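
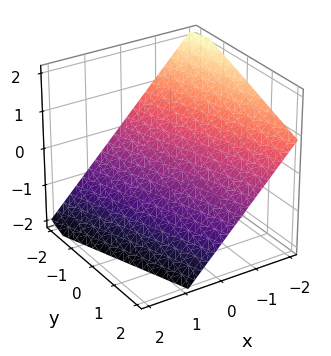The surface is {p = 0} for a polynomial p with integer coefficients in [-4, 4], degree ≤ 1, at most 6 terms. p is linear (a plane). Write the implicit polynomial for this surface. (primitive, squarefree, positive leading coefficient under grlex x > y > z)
3*x + y + 3*z + 2

First, deg p = 1. Every cross-section is a straight line — this is a plane.
Then, reading off the gridlines: one y-axis crossing is at y = -2.
Finally, these observations pin down the coefficients.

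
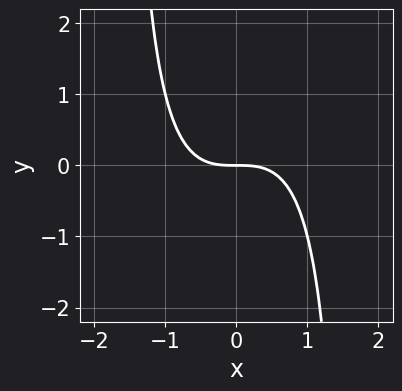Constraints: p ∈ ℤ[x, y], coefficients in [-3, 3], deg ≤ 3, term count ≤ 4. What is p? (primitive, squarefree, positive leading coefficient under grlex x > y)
2*x^3 - x^2*y + 3*y

Degree: a generic line meets the curve in up to 3 points, so deg p = 3.
Reading off the gridlines: it crosses the x-axis at the gridline x = 0; it meets the y-axis at y = 0 (among the integer gridlines).
Putting this together gives p.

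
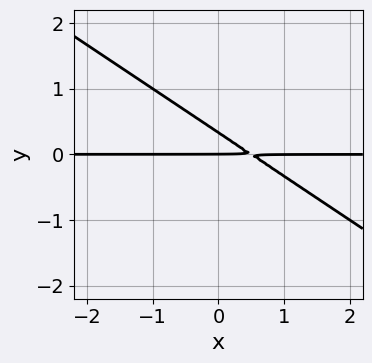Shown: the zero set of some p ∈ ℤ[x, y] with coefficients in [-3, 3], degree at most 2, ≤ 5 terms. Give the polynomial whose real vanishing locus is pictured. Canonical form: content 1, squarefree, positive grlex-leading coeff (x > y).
The degree is 2 — a generic line meets the curve in up to 2 points.
From the visible intercepts: every point of the x-axis in the box is on the curve; one y-axis crossing is at y = 0.
Matching integer coefficients to the picture gives p.

2*x*y + 3*y^2 - y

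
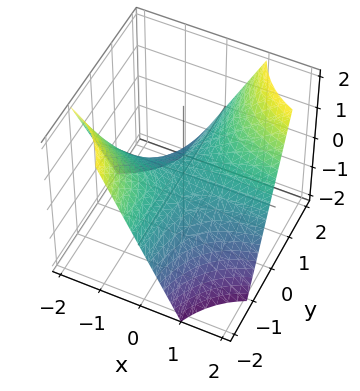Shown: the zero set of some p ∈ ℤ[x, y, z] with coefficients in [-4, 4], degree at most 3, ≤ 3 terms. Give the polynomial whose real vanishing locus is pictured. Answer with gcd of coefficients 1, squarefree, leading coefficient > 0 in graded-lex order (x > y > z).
1. Degree: a hyperbolic paraboloid; a quadric, so deg p = 2.
2. Checking where it meets the axes: it crosses the z-axis at the gridline z = 0; every point of the x-axis in the box is on the surface; the visible y-axis segment lies entirely on the surface.
3. Assembling these constraints gives the stated polynomial.

x*y - z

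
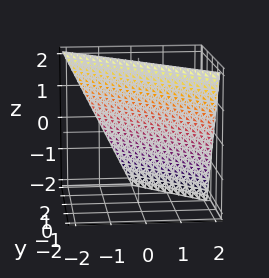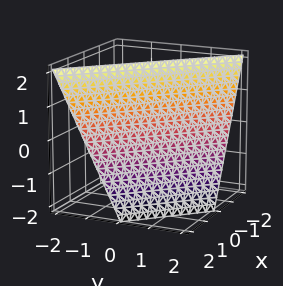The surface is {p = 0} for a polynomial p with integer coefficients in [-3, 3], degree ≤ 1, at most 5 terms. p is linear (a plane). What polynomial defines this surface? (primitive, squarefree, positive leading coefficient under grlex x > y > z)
First, degree: every cross-section is a straight line — this is a plane, so deg p = 1.
Next, observable constraints: it meets the x-axis at x = 1 (among the integer gridlines); one z-axis crossing is at z = 2; it crosses the y-axis at the gridline y = 1.
Finally, putting this together gives p.

2*x + 2*y + z - 2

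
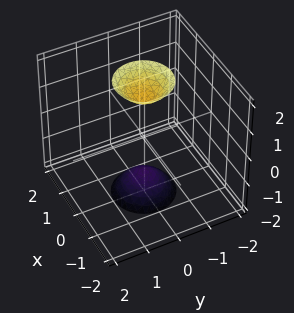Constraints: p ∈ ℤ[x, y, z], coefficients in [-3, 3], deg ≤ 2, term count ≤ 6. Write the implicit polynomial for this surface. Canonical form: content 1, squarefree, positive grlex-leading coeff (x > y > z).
3*x^2 + 3*y^2 - z^2 + 2

(a) I count 2 distinct pieces. They look like related sheets of one shape, so recover p as a whole.
(b) deg p = 2. The shape is more complex than any degree-1 surface.
(c) By symmetry, the surface is invariant under rotation about z: p = q(x² + y², z).
(d) Against the integer gridlines: no x-intercept at any integer in the box; a circular section at z = 2 has radius between 0 and 1; it misses every integer gridline on the y-axis.
(e) Together with the visible shape, these determine p as stated.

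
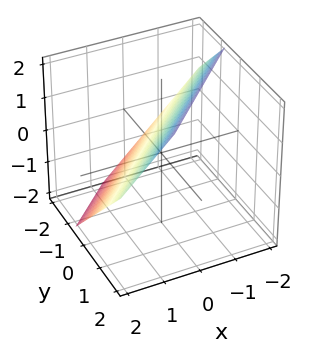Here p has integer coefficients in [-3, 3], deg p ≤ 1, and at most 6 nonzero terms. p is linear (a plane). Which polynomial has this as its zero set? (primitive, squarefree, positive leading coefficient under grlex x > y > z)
3*x - 3*y + 3*z - 2

First, deg p = 1. The surface is flat (a plane).
Finally, solving for integer coefficients yields p as stated.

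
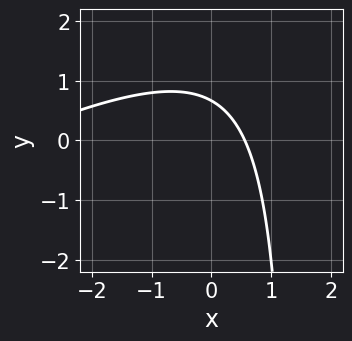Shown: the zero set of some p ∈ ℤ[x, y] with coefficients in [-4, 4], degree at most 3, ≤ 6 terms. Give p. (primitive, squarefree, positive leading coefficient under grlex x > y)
x^2 - 2*x*y + 3*x + 3*y - 2

First, the degree is 2 — no degree-1 curve has this shape.
Finally, solving for integer coefficients yields p as stated.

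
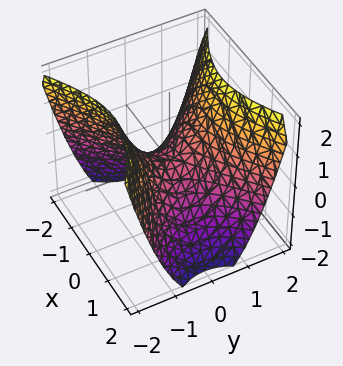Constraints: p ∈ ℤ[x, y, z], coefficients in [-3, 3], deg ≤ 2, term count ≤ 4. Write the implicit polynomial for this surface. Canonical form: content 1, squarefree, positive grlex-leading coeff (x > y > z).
The degree is 2 — a hyperbolic paraboloid; a quadric.
Symmetries: it's symmetric under x → −x, forcing even powers of x; it's symmetric under y → −y, forcing even powers of y.
Against the integer gridlines: one y-axis crossing is at y = 0; one x-axis crossing is at x = 0; it crosses the z-axis at the gridline z = 0.
The integer polynomial consistent with all of this is the stated p.

2*x^2 - 3*y^2 + 3*z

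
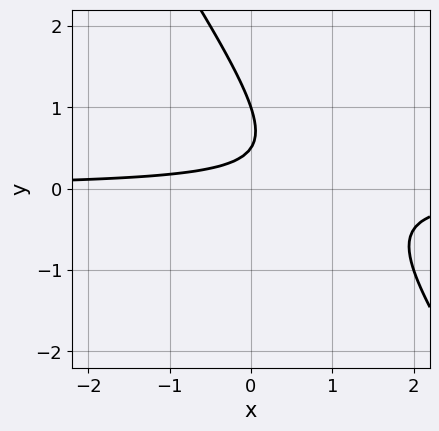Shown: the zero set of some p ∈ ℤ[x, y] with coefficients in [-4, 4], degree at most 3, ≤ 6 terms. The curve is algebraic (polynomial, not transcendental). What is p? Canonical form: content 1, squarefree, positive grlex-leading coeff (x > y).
3*x*y + 2*y^2 - 3*y + 1

First, the degree is 2 — a generic line meets the curve in up to 2 points.
Next, observable constraints: it misses every integer gridline on the x-axis; it crosses the y-axis at the gridline y = 1.
Finally, solving for integer coefficients yields p as stated.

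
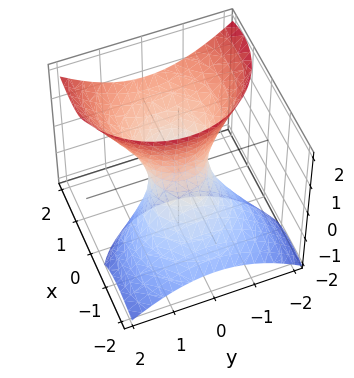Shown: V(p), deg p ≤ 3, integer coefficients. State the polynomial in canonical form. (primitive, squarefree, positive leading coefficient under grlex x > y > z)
First, degree: a generic line meets the surface in up to 2 points, so deg p = 2.
Then, observable constraints: no z-intercept at any integer in the box.
Finally, the integer polynomial consistent with all of this is the stated p.

2*x^2 - 3*x*z + 2*y^2 - z^2 - 1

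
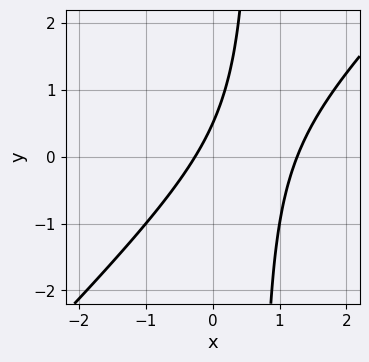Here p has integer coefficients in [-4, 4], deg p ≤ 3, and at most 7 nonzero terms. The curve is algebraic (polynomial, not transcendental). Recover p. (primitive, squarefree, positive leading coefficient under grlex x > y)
3*x^2 - 3*x*y - 3*x + 2*y - 1

The degree is 2 — a generic line meets the curve in up to 2 points.
Matching integer coefficients to the picture gives p.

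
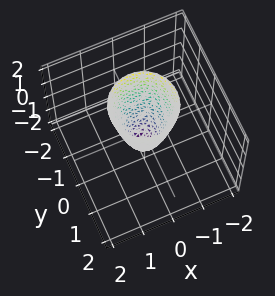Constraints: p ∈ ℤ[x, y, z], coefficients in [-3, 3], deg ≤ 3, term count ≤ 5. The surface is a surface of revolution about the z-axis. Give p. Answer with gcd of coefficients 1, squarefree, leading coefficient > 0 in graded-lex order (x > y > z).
First, deg p = 2. The shape is more complex than any degree-1 surface.
Then, symmetries: every cross-section ⟂ z is a circle, so x, y appear only via x² + y².
Then, observable constraints: a circular section at z = 1 has radius between 0 and 1; it crosses the z-axis at the gridline z = -1.
Finally, solving for integer coefficients yields p as stated.

3*x^2 + 3*y^2 - z - 1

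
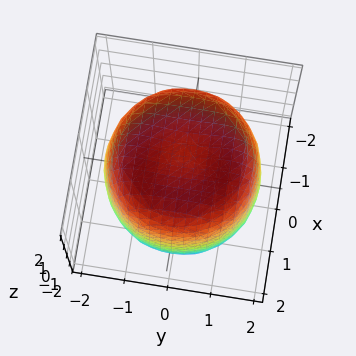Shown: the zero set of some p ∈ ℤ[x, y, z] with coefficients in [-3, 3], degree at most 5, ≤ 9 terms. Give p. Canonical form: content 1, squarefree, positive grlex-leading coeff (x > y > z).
(a) deg p = 4.
(b) By symmetry, every cross-section ⟂ z is a circle, so x, y appear only via x² + y².
(c) Against the integer gridlines: a circular section at z = 0 has radius between 1 and 2.
(d) Solving for integer coefficients yields p as stated.

x^4 + 2*x^2*y^2 + y^4 - 2*x^2 - 2*y^2 + z^2 - 3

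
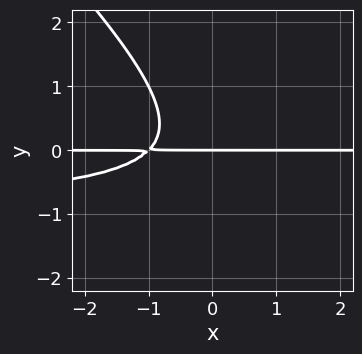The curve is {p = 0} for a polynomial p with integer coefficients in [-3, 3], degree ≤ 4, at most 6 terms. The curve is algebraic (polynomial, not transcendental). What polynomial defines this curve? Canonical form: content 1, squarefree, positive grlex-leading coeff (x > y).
x*y^2 + y^3 + x*y + y

Degree: the shape is more complex than any degree-2 curve, so deg p = 3.
Checking where it meets the axes: every point of the x-axis in the box is on the curve; it crosses the y-axis at the gridline y = 0.
Assembling these constraints gives the stated polynomial.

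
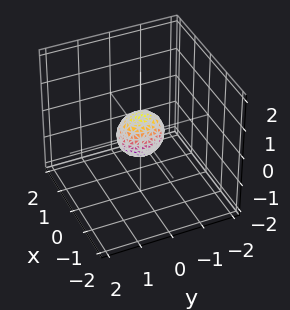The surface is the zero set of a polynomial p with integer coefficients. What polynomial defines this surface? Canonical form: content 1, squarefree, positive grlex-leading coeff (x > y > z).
3*x^2 + 2*y^2 + 2*z^2 - 1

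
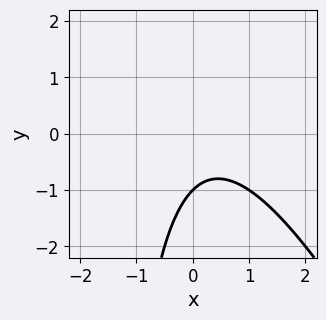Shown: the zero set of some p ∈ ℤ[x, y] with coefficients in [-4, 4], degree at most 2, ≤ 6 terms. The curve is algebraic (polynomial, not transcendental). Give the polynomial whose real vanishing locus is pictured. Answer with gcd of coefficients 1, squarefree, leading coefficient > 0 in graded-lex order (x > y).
2*x^2 + x*y - x + 2*y + 2

(a) The degree is 2 — no degree-1 curve has this shape.
(b) Checking where it meets the axes: no x-intercept at any integer in the box; it crosses the y-axis at the gridline y = -1.
(c) Solving for integer coefficients yields p as stated.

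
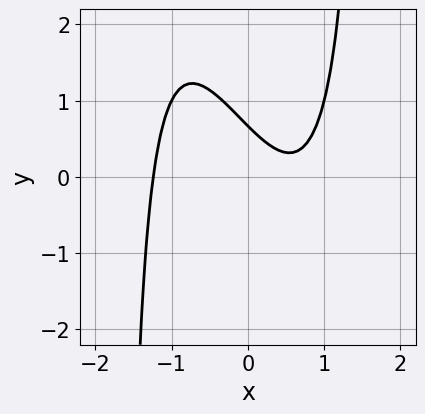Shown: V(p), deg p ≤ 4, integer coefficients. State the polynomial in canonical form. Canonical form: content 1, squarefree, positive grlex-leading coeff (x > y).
deg p = 3. The shape is more complex than any degree-2 curve.
Matching integer coefficients to the picture gives p.

3*x^3 + x^2*y - 3*x - 3*y + 2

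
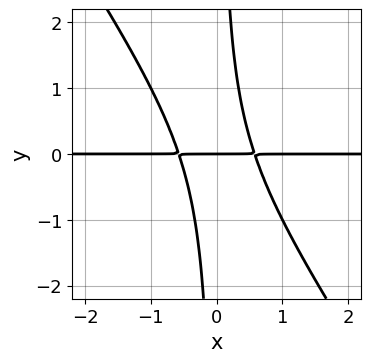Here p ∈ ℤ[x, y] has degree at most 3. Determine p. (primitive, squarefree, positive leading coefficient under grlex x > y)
3*x^2*y + 2*x*y^2 - y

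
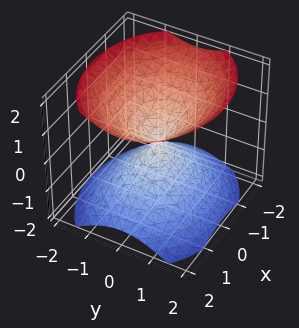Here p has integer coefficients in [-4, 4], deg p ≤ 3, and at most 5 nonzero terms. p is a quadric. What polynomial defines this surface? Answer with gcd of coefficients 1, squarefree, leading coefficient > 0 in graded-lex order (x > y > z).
First, I count 2 distinct pieces. Treating them together as one polynomial.
Then, the degree is 2 — a double cone through the origin; a quadric.
Then, symmetries: mirror symmetry x ↦ −x ⇒ only even powers of x; mirror symmetry z ↦ −z ⇒ only even powers of z; the y ↦ −y reflection is a symmetry, so y appears only in even powers.
Then, reading off the gridlines: one x-axis crossing is at x = 0; one y-axis crossing is at y = 0; it meets the z-axis at z = 0 (among the integer gridlines).
Finally, together with the visible shape, these determine p as stated.

2*x^2 + 3*y^2 - 3*z^2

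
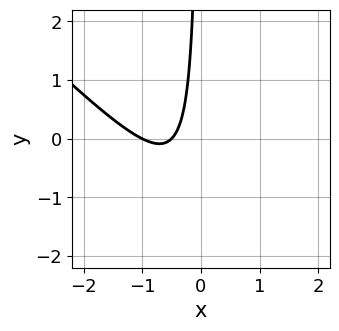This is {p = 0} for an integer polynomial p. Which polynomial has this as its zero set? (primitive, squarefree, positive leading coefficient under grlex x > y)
(a) deg p = 2. No degree-1 curve has this shape.
(b) Observable constraints: the curve avoids every integer y-axis point in the box; one x-axis crossing is at x = -1.
(c) Assembling these constraints gives the stated polynomial.

2*x^2 + 2*x*y + 3*x + 1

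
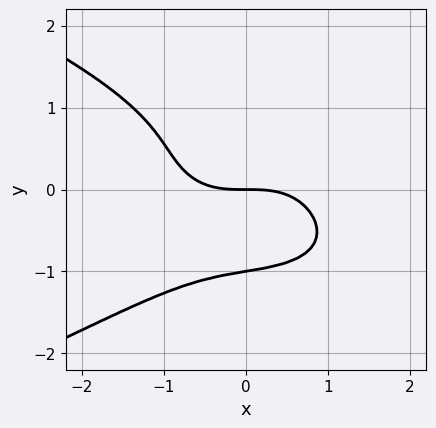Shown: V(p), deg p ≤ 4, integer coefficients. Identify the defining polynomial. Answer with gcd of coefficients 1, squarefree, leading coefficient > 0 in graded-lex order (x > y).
2*y^4 + x^3 + x*y^2 + 2*y

(a) Degree: no degree-3 curve has this shape, so deg p = 4.
(b) From the visible intercepts: it crosses the x-axis at the gridline x = 0; among the integer gridlines, it crosses the y-axis at y ∈ {-1, 0}.
(c) Matching integer coefficients to the picture gives p.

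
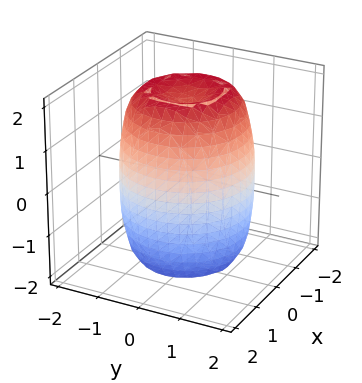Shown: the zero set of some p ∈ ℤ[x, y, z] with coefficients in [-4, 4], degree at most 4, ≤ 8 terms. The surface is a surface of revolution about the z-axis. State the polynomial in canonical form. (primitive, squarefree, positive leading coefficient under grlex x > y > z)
2*x^4 + 4*x^2*y^2 + 2*y^4 - 3*x^2 - 3*y^2 + z^2 - 3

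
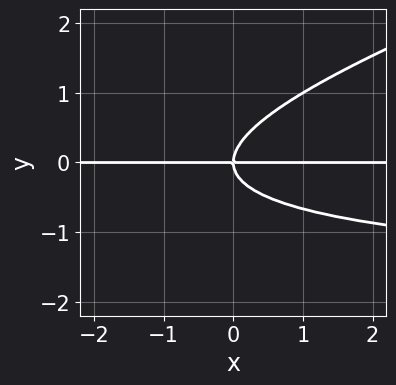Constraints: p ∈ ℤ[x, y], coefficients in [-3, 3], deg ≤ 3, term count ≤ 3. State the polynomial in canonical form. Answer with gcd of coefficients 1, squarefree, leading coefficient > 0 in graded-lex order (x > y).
x*y^2 - 3*y^3 + 2*x*y

The degree is 3 — the shape is more complex than any degree-2 curve.
From the axis intercepts and sections: every point of the x-axis in the box is on the curve; one y-axis crossing is at y = 0.
Putting this together gives p.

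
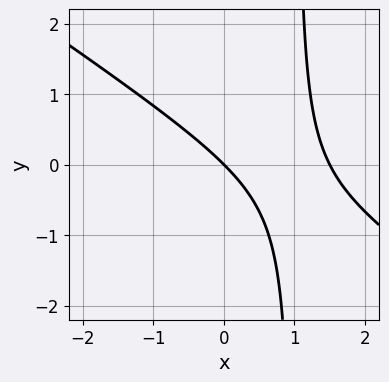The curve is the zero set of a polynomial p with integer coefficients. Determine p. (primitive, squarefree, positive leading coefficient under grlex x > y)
(a) Degree: a generic line meets the curve in up to 2 points, so deg p = 2.
(b) From the visible intercepts: it crosses the x-axis at the gridline x = 0; one y-axis crossing is at y = 0.
(c) Putting this together gives p.

2*x^2 + 3*x*y - 3*x - 3*y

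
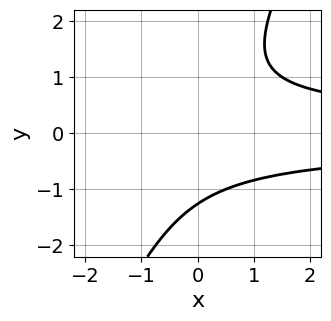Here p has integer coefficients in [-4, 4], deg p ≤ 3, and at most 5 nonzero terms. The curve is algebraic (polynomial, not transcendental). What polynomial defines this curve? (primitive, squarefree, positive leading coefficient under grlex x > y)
1. The degree is 3 — no degree-2 curve has this shape.
2. Reading off the gridlines: it misses every integer gridline on the x-axis.
3. Matching integer coefficients to the picture gives p.

2*x*y^2 - y^3 - 2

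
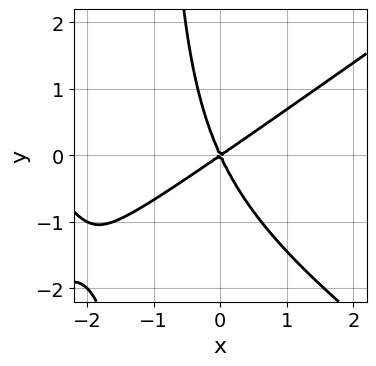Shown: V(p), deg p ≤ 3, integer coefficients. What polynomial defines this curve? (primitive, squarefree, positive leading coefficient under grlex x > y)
x^3 - 2*x*y^2 + 3*x^2 - 3*x*y - 2*y^2

1. The degree is 3 — a generic line meets the curve in up to 3 points.
2. From the visible intercepts: it meets the x-axis at x = 0 (among the integer gridlines); it meets the y-axis at y = 0 (among the integer gridlines).
3. Together with the visible shape, these determine p as stated.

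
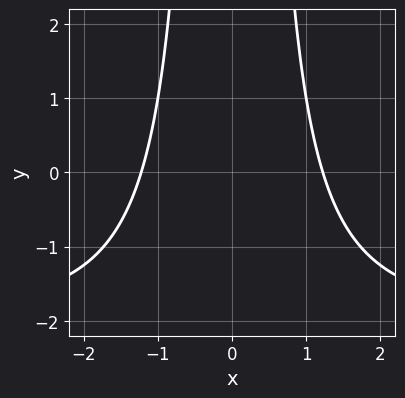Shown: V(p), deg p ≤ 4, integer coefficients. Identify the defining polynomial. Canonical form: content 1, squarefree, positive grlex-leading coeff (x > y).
x^2*y + 2*x^2 - 3

1. deg p = 3.
2. Symmetries: the x ↦ −x reflection is a symmetry, so x appears only in even powers.
3. Observable constraints: the curve avoids every integer y-axis point in the box.
4. Assembling these constraints gives the stated polynomial.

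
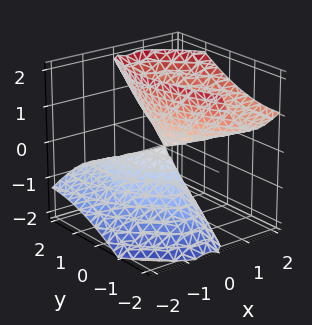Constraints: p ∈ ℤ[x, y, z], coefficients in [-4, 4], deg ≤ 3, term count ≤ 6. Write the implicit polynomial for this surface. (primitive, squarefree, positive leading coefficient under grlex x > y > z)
The picture has 2 separate pieces.
deg p = 2.
Reading off the gridlines: it crosses the z-axis at the gridline z = 0; it crosses the x-axis at the gridline x = 0; it meets the y-axis at y = 0 (among the integer gridlines).
Fitting integer coefficients to these (and the overall shape) gives p.

3*x^2 + 2*x*y - 3*x*z + y^2 - z^2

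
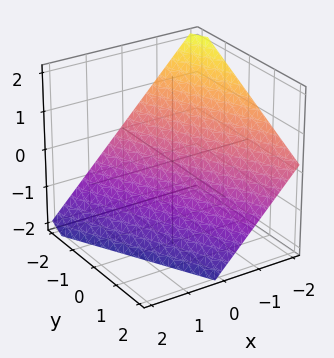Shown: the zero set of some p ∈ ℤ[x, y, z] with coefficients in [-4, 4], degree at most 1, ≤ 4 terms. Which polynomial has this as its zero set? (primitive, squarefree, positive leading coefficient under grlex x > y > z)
2*x + y + 2*z + 2

(a) Degree: the surface is flat (a plane), so deg p = 1.
(b) Checking where it meets the axes: it crosses the x-axis at the gridline x = -1; it crosses the z-axis at the gridline z = -1.
(c) The integer polynomial consistent with all of this is the stated p. Check: (0, -2, 0) on the y-axis lies on the surface, and p(0, -2, 0) = 0. ✓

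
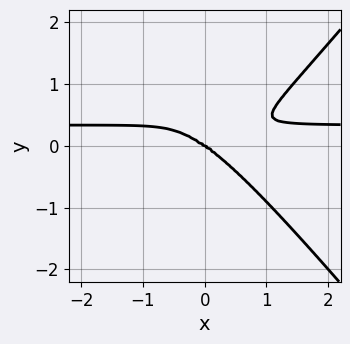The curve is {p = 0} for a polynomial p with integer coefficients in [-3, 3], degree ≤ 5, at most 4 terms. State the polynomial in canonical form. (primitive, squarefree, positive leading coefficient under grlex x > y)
3*x^3*y - 2*x*y^3 - x^3 - 3*y^3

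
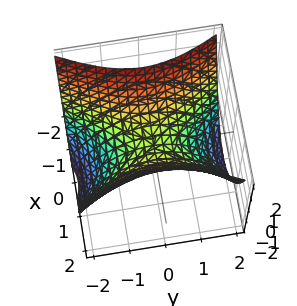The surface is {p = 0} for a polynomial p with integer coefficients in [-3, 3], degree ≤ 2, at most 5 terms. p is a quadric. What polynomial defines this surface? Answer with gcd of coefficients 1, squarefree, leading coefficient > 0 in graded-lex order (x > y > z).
1. Degree: a saddle surface; a quadric, so deg p = 2.
2. Symmetries: mirror symmetry x ↦ −x ⇒ only even powers of x; it's symmetric under y → −y, forcing even powers of y.
3. Reading off the gridlines: one z-axis crossing is at z = 0; it meets the y-axis at y = 0 (among the integer gridlines); it crosses the x-axis at the gridline x = 0.
4. Assembling these constraints gives the stated polynomial.

2*x^2 - y^2 - 2*z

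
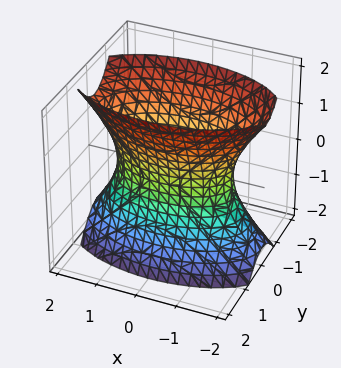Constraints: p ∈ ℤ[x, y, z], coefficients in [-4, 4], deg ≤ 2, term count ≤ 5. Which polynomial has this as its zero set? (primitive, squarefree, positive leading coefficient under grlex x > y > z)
1. deg p = 2. An hourglass — one-sheet hyperboloid; a quadric.
2. Symmetries: the y ↦ −y reflection is a symmetry, so y appears only in even powers; it's symmetric under x → −x, forcing even powers of x; it's symmetric under z → −z, forcing even powers of z.
3. Checking where it meets the axes: the surface avoids every integer z-axis point in the box.
4. Assembling these constraints gives the stated polynomial.

x^2 + 3*y^2 - z^2 - 2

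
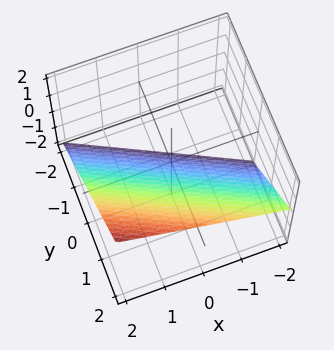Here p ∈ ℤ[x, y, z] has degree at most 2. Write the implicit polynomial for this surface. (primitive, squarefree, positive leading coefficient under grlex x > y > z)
1. deg p = 1. Every cross-section is a straight line — this is a plane.
2. Against the integer gridlines: it meets the z-axis at z = -1 (among the integer gridlines); one x-axis crossing is at x = 2; it meets the y-axis at y = 1 (among the integer gridlines).
3. Solving for integer coefficients yields p as stated.

x + 2*y - 2*z - 2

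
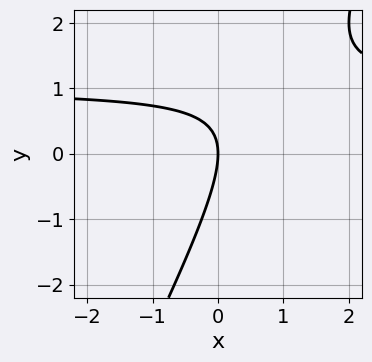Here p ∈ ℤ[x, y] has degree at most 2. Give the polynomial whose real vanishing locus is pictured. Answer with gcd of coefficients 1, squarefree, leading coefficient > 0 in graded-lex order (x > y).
2*x*y - y^2 - 2*x

(a) Degree: the shape is more complex than any degree-1 curve, so deg p = 2.
(b) Checking where it meets the axes: it crosses the y-axis at the gridline y = 0; it meets the x-axis at x = 0 (among the integer gridlines).
(c) Together with the visible shape, these determine p as stated.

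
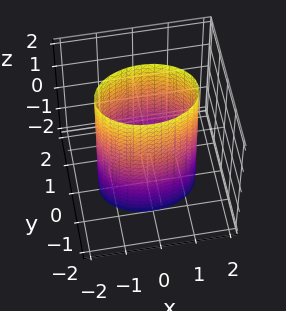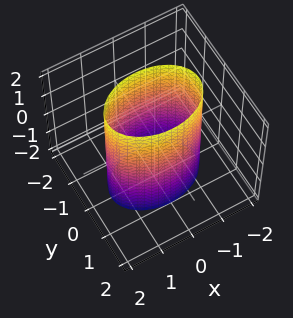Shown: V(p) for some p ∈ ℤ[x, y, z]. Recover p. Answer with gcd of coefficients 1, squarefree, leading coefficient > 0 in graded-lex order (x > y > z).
x^2 + 2*y^2 - 2

First, deg p = 2. A cylinder; a quadric.
Then, symmetries: the x ↦ −x reflection is a symmetry, so x appears only in even powers; the y ↦ −y reflection is a symmetry, so y appears only in even powers; the z ↦ −z reflection is a symmetry, so z appears only in even powers.
Next, checking where it meets the axes: no z-intercept at any integer in the box; among the integer gridlines, it crosses the y-axis at y ∈ {-1, 1}.
Finally, these observations pin down the coefficients.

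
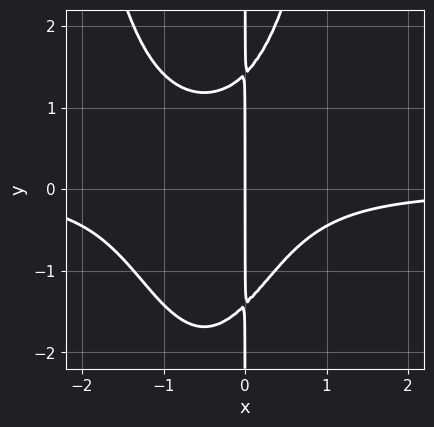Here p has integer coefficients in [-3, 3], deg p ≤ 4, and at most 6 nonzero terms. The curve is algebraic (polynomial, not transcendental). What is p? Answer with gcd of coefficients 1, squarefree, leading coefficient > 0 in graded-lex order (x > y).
2*x^3*y + 2*x^2*y - x*y^2 + 2*x

(a) deg p = 4. No degree-3 curve has this shape.
(b) Observable constraints: one x-axis crossing is at x = 0; the visible y-axis segment lies entirely on the curve.
(c) Solving for integer coefficients yields p as stated.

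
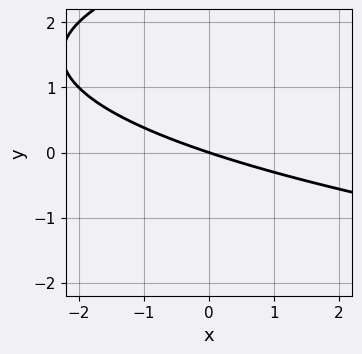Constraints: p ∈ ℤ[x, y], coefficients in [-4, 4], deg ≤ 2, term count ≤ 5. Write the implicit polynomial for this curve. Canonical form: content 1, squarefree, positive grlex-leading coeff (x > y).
The degree is 2 — the shape is more complex than any degree-1 curve.
Observable constraints: it crosses the x-axis at the gridline x = 0; one y-axis crossing is at y = 0.
The integer polynomial consistent with all of this is the stated p.

y^2 - x - 3*y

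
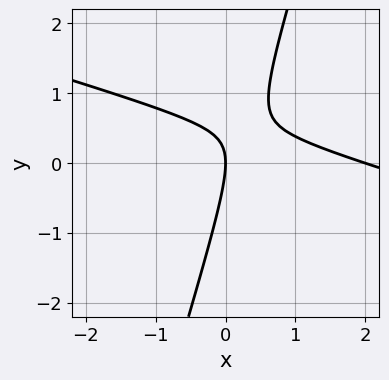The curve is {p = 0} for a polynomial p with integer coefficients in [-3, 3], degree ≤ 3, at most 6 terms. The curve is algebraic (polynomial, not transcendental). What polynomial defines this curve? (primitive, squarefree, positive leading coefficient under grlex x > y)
(a) deg p = 2. No degree-1 curve has this shape.
(b) From the visible intercepts: one y-axis crossing is at y = 0; the x-axis gridline crossings are at x ∈ {0, 2}.
(c) The integer polynomial consistent with all of this is the stated p.

x^2 + 3*x*y - y^2 - 2*x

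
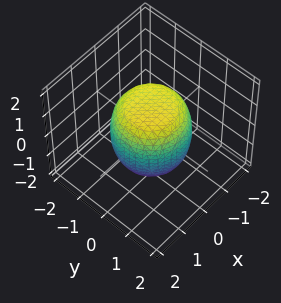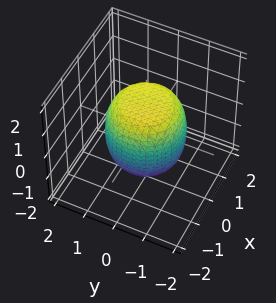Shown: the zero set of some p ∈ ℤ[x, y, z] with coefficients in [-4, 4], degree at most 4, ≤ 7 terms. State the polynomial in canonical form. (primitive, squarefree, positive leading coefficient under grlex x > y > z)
The degree is 4 — the shape is more complex than any degree-3 surface.
Symmetry: the z-axis is an axis of rotation, so x and y enter only as x² + y².
From the visible intercepts: a circular section at z = 1 has radius exactly 1.
Solving for integer coefficients yields p as stated.

2*x^4 + 4*x^2*y^2 + 2*y^4 - x^2 - y^2 + 2*z^2 - 3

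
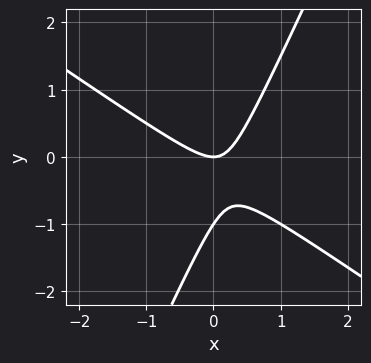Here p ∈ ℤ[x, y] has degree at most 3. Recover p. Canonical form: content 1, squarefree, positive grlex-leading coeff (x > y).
3*x^2 + 3*x*y - 2*y^2 - 2*y

First, degree: a generic line meets the curve in up to 2 points, so deg p = 2.
Then, from the axis intercepts and sections: among the integer gridlines, it crosses the y-axis at y ∈ {-1, 0}; it meets the x-axis at x = 0 (among the integer gridlines).
Finally, solving for integer coefficients yields p as stated.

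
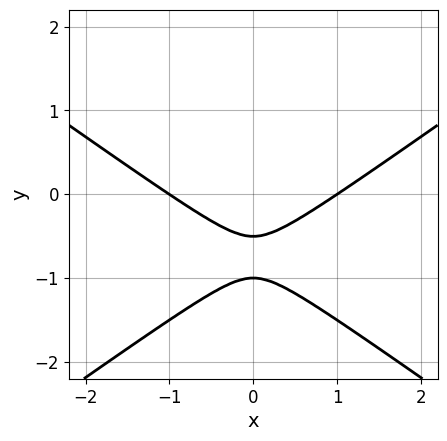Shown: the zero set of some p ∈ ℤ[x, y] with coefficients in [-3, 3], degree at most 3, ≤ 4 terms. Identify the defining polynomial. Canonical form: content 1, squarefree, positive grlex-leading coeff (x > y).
Degree: no degree-1 curve has this shape, so deg p = 2.
Symmetries: mirror symmetry x ↦ −x ⇒ only even powers of x.
Observable constraints: the x-axis gridline crossings are at x ∈ {-1, 1}; it crosses the y-axis at the gridline y = -1.
Putting this together gives p.

x^2 - 2*y^2 - 3*y - 1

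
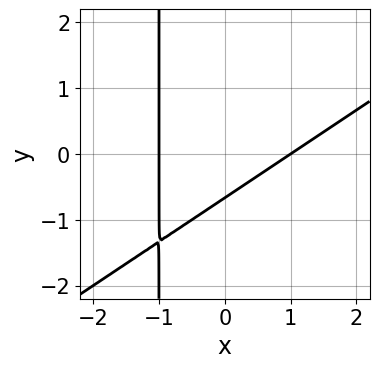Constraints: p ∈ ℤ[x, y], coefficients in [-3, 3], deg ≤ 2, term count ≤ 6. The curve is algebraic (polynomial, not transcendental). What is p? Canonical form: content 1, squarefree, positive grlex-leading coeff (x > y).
2*x^2 - 3*x*y - 3*y - 2

1. The degree is 2 — a generic line meets the curve in up to 2 points.
2. Observable constraints: among the integer gridlines, it crosses the x-axis at x ∈ {-1, 1}.
3. Putting this together gives p.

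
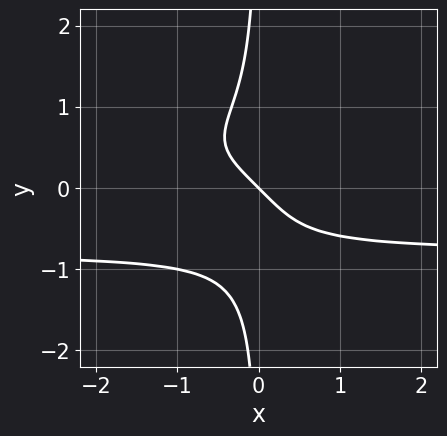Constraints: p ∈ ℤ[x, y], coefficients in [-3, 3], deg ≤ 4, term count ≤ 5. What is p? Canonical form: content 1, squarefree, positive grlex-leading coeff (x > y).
2*x*y^3 + x + y

deg p = 4. No degree-3 curve has this shape.
Against the integer gridlines: it meets the y-axis at y = 0 (among the integer gridlines); it meets the x-axis at x = 0 (among the integer gridlines).
These observations pin down the coefficients.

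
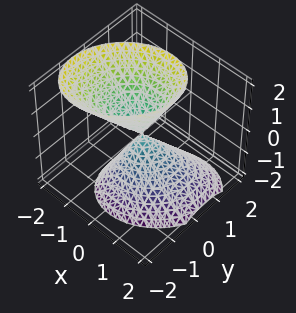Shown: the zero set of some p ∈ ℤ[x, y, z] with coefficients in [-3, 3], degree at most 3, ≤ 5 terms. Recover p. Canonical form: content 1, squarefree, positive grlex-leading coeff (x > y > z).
(a) I count 2 distinct pieces. They look like related sheets of one shape, so recover p as a whole.
(b) deg p = 2. A generic line meets the surface in up to 2 points.
(c) Observable constraints: it crosses the y-axis at the gridline y = 0; it meets the z-axis at z = 0 (among the integer gridlines).
(d) Putting this together gives p.

2*x^2 - x*y + x*z + 2*y^2 - z^2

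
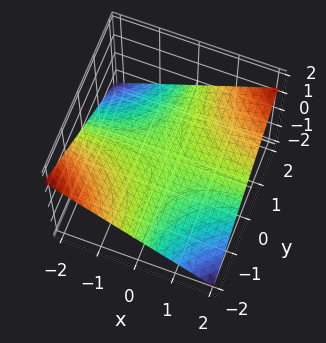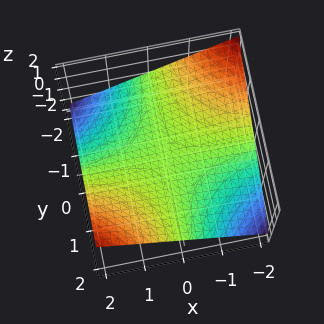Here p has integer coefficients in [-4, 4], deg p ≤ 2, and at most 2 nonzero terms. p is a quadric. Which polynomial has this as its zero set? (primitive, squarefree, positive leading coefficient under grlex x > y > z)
Degree: a hyperbolic paraboloid; a quadric, so deg p = 2.
Checking where it meets the axes: every point of the x-axis in the box is on the surface; one z-axis crossing is at z = 0; every point of the y-axis in the box is on the surface.
Matching integer coefficients to the picture gives p.

x*y - 3*z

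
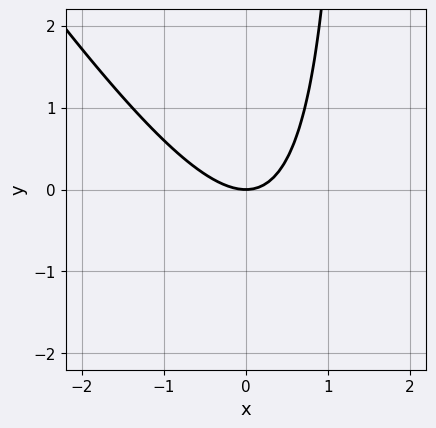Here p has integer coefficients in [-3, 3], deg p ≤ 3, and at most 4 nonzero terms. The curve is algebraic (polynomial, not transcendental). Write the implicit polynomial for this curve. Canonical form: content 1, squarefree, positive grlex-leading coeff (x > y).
3*x^2 + 2*x*y - 3*y

1. Degree: no degree-1 curve has this shape, so deg p = 2.
2. Observable constraints: it meets the y-axis at y = 0 (among the integer gridlines); it crosses the x-axis at the gridline x = 0.
3. These observations pin down the coefficients.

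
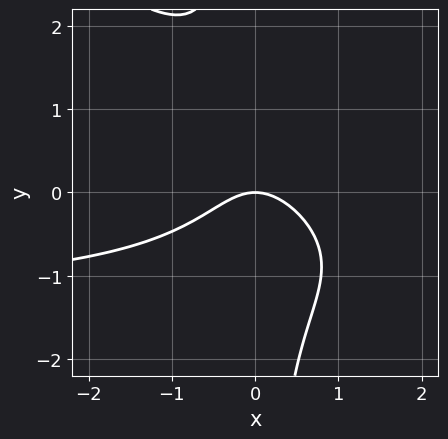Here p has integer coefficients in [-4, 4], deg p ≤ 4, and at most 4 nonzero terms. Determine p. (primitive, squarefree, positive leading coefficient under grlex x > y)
2*x^2*y + 3*x*y^2 + 3*x^2 + 3*y

Degree: no degree-2 curve has this shape, so deg p = 3.
Reading off the gridlines: it crosses the x-axis at the gridline x = 0; it crosses the y-axis at the gridline y = 0.
Together with the visible shape, these determine p as stated.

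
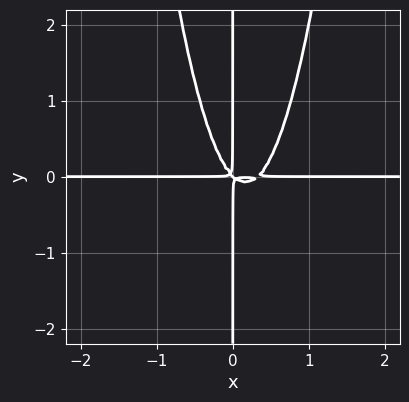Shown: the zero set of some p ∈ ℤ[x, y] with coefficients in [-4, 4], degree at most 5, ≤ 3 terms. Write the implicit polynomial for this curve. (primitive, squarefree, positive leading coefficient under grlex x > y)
First, degree: no degree-3 curve has this shape, so deg p = 4.
Then, checking where it meets the axes: the visible y-axis segment lies entirely on the curve; every point of the x-axis in the box is on the curve.
Finally, putting this together gives p.

3*x^3*y - x^2*y - x*y^2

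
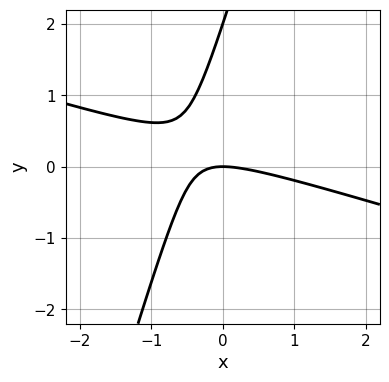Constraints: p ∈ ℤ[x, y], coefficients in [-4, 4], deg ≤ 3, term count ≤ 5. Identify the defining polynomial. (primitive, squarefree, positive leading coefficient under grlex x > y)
x^2 + 3*x*y - y^2 + 2*y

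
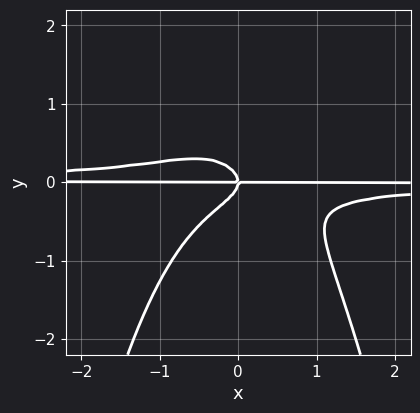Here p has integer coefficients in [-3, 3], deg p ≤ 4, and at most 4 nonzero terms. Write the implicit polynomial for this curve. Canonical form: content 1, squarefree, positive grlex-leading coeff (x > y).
3*x^2*y^2 + 3*y^3 + x*y

(a) Degree: the shape is more complex than any degree-3 curve, so deg p = 4.
(b) Reading off the gridlines: every point of the x-axis in the box is on the curve; one y-axis crossing is at y = 0.
(c) Putting this together gives p.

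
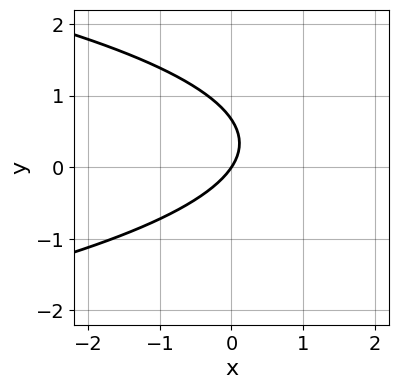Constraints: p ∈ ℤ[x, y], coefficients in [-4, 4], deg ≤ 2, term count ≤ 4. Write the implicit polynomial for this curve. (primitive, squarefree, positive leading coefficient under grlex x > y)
3*y^2 + 3*x - 2*y

(a) Degree: a generic line meets the curve in up to 2 points, so deg p = 2.
(b) From the visible intercepts: one x-axis crossing is at x = 0; one y-axis crossing is at y = 0.
(c) Matching integer coefficients to the picture gives p.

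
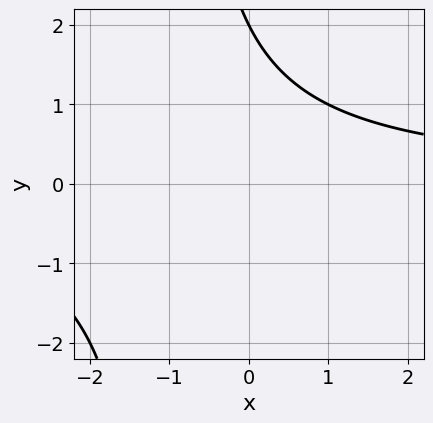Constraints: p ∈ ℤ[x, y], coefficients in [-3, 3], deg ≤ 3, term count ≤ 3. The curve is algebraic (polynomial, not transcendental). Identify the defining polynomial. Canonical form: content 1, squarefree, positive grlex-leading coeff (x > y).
(a) deg p = 2. No degree-1 curve has this shape.
(b) Against the integer gridlines: it misses every integer gridline on the x-axis; it crosses the y-axis at the gridline y = 2.
(c) Putting this together gives p.

x*y + y - 2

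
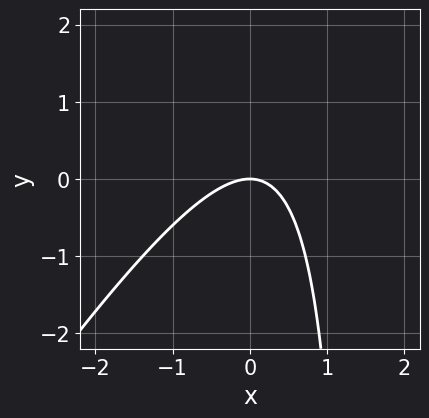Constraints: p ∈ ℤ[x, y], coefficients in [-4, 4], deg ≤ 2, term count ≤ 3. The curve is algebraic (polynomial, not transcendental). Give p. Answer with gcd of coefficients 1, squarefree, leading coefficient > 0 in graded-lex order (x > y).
(a) deg p = 2. A generic line meets the curve in up to 2 points.
(b) From the visible intercepts: one x-axis crossing is at x = 0; it meets the y-axis at y = 0 (among the integer gridlines).
(c) These observations pin down the coefficients.

3*x^2 - 2*x*y + 3*y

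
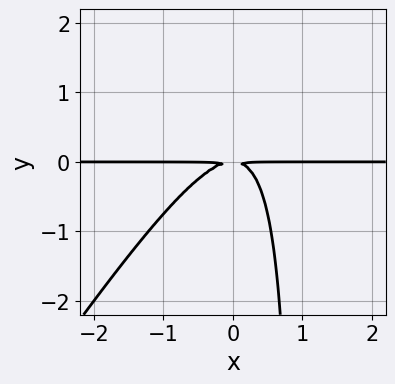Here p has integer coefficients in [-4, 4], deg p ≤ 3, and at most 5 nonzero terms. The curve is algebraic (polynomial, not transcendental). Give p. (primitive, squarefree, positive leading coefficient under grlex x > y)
3*x^2*y - 2*x*y^2 + 2*y^2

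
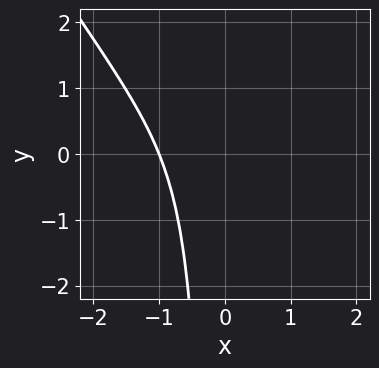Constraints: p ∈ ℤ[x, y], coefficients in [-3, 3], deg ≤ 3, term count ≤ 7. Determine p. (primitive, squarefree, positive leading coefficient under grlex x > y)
3*x^3 + 2*x^2*y + 3*x^2 + 2*x + 2

First, the degree is 3 — the shape is more complex than any degree-2 curve.
Then, from the visible intercepts: it crosses the x-axis at the gridline x = -1; no y-intercept at any integer in the box.
Finally, the integer polynomial consistent with all of this is the stated p.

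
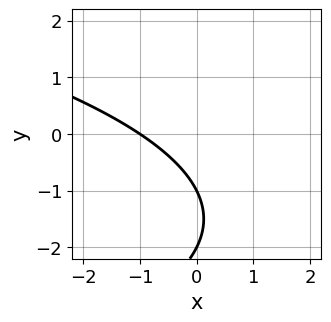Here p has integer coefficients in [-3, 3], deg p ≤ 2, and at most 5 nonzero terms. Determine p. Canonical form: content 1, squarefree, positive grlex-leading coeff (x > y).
y^2 + 2*x + 3*y + 2

1. The degree is 2 — no degree-1 curve has this shape.
2. Reading off the gridlines: one x-axis crossing is at x = -1; among the integer gridlines, it crosses the y-axis at y ∈ {-2, -1}.
3. Putting this together gives p.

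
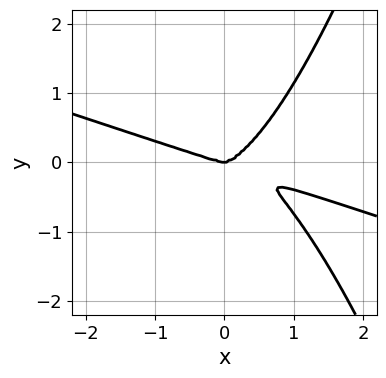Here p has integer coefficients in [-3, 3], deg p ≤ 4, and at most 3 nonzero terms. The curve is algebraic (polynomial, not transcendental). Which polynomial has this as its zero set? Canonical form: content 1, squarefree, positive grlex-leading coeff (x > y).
x^4 + 3*x^3*y - 3*y^3

(a) deg p = 4. The shape is more complex than any degree-3 curve.
(b) From the visible intercepts: it crosses the x-axis at the gridline x = 0; it crosses the y-axis at the gridline y = 0.
(c) The integer polynomial consistent with all of this is the stated p.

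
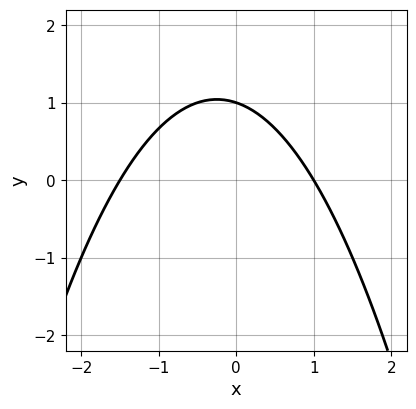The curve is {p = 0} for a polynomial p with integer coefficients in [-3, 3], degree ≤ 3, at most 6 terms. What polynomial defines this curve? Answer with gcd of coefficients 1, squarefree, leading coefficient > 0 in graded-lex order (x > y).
2*x^2 + x + 3*y - 3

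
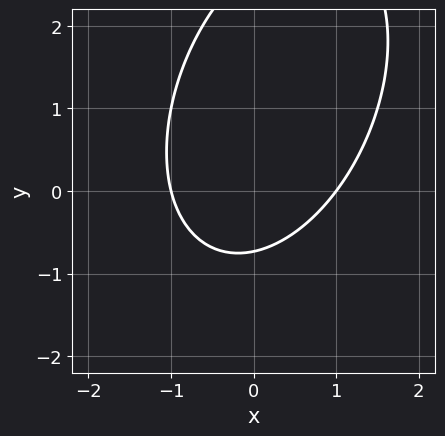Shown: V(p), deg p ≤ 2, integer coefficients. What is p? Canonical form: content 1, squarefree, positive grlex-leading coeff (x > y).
First, the degree is 2 — the shape is more complex than any degree-1 curve.
Then, reading off the gridlines: among the integer gridlines, it crosses the x-axis at x ∈ {-1, 1}.
Finally, the integer polynomial consistent with all of this is the stated p.

2*x^2 - x*y + y^2 - 2*y - 2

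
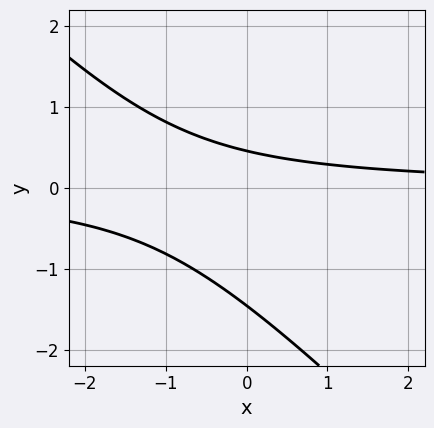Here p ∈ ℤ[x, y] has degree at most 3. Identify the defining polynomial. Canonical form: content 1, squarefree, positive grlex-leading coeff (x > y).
3*x*y + 3*y^2 + 3*y - 2

1. deg p = 2. The shape is more complex than any degree-1 curve.
2. Reading off the gridlines: it misses every integer gridline on the x-axis.
3. The integer polynomial consistent with all of this is the stated p.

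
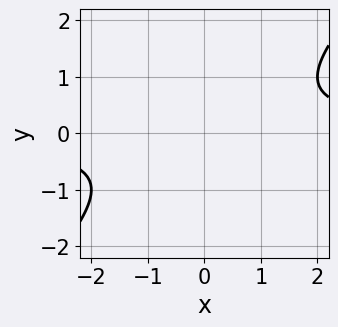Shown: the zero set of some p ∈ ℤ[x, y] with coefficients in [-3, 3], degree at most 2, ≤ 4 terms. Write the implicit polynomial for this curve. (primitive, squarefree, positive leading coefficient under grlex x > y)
The degree is 2 — the shape is more complex than any degree-1 curve.
Observable constraints: it misses every integer gridline on the x-axis; the curve avoids every integer y-axis point in the box.
Together with the visible shape, these determine p as stated.

x*y - y^2 - 1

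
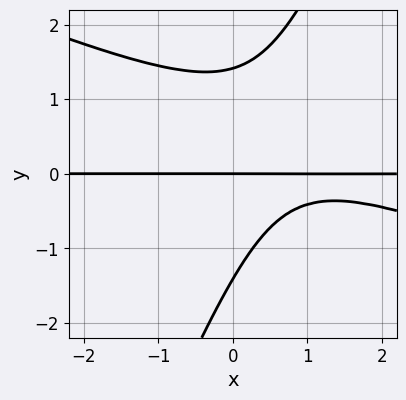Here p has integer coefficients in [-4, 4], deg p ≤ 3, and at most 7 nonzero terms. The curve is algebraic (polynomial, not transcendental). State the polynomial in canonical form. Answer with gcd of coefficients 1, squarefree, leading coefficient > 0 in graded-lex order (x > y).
deg p = 3. The shape is more complex than any degree-2 curve.
Observable constraints: one y-axis crossing is at y = 0; every point of the x-axis in the box is on the curve.
Fitting integer coefficients to these (and the overall shape) gives p.

x^2*y + 2*x*y^2 - y^3 - 2*x*y + 2*y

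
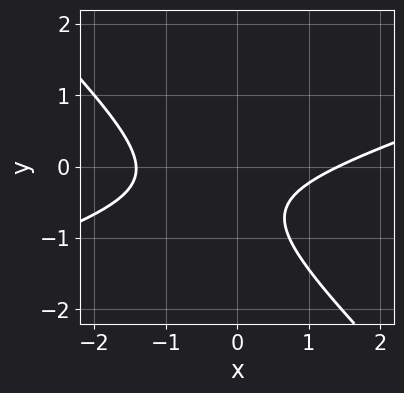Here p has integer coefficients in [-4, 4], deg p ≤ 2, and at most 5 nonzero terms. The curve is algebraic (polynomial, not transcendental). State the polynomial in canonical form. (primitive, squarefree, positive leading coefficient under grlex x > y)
1. deg p = 2.
2. From the axis intercepts and sections: it misses every integer gridline on the y-axis.
3. Together with the visible shape, these determine p as stated.

x^2 - 2*x*y - 3*y^2 - 3*y - 2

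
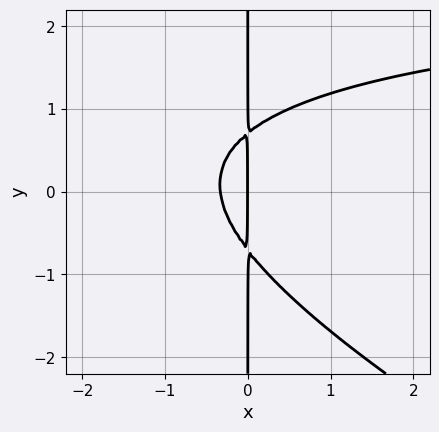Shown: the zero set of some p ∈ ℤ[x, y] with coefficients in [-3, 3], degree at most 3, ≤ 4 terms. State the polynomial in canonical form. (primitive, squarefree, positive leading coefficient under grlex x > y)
x^2*y + 2*x*y^2 - 3*x^2 - x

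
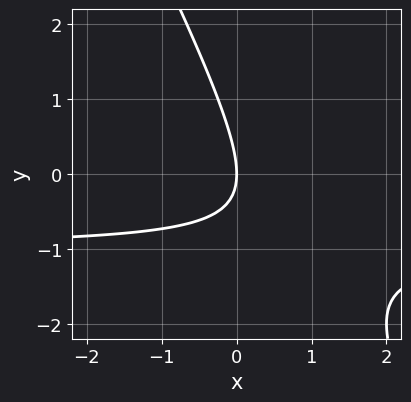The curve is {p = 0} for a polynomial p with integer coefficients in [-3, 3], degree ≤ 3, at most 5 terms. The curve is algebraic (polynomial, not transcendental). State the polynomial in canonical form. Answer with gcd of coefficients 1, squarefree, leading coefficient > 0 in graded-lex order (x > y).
The degree is 2 — no degree-1 curve has this shape.
Checking where it meets the axes: it crosses the y-axis at the gridline y = 0; one x-axis crossing is at x = 0.
Matching integer coefficients to the picture gives p.

2*x*y + y^2 + 2*x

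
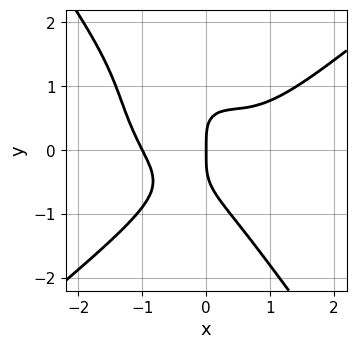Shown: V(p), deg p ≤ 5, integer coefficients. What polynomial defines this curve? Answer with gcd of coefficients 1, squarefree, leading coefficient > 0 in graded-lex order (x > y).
2*x^4 - 2*x*y^3 - 2*y^4 - 3*x^2*y + 2*x

1. The degree is 4 — a generic line meets the curve in up to 4 points.
2. Observable constraints: the x-axis gridline crossings are at x ∈ {-1, 0}; it meets the y-axis at y = 0 (among the integer gridlines).
3. These observations pin down the coefficients.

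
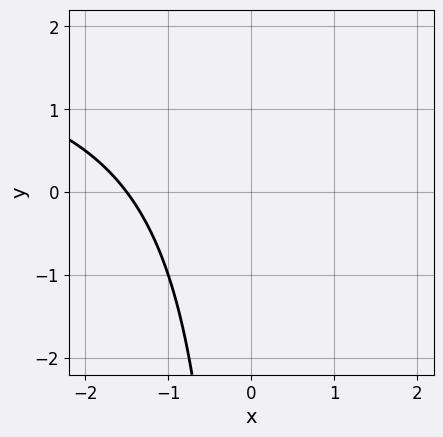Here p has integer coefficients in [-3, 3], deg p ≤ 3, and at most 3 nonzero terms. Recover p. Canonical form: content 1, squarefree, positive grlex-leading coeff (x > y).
First, deg p = 2. The shape is more complex than any degree-1 curve.
Then, checking where it meets the axes: it misses every integer gridline on the y-axis.
Finally, assembling these constraints gives the stated polynomial.

x*y - 2*x - 3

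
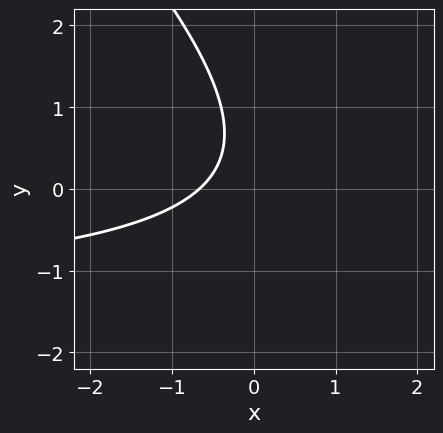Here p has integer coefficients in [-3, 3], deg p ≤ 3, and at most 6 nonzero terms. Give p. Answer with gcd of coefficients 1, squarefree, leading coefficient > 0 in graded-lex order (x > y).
2*x*y + 2*y^2 + 3*x - 2*y + 2

(a) The degree is 2 — no degree-1 curve has this shape.
(b) Checking where it meets the axes: no y-intercept at any integer in the box.
(c) Fitting integer coefficients to these (and the overall shape) gives p.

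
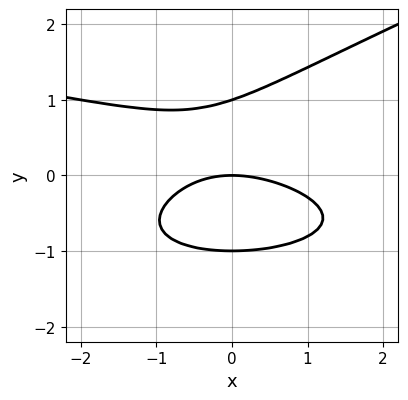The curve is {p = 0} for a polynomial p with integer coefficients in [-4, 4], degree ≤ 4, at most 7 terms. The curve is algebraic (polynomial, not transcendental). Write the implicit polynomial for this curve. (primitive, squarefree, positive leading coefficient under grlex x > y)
x*y^2 - 3*y^3 + x^2 + x*y + 3*y

First, deg p = 3. A generic line meets the curve in up to 3 points.
Next, observable constraints: it crosses the x-axis at the gridline x = 0; among the integer gridlines, it crosses the y-axis at y ∈ {-1, 0, 1}.
Finally, these observations pin down the coefficients.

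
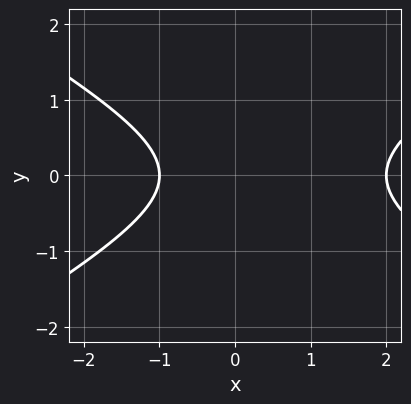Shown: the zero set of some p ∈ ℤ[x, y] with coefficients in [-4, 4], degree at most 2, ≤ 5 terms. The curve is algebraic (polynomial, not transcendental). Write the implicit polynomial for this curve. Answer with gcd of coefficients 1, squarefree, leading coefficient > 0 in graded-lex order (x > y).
x^2 - 3*y^2 - x - 2

First, degree: no degree-1 curve has this shape, so deg p = 2.
Next, symmetries: mirror symmetry y ↦ −y ⇒ only even powers of y.
Next, from the axis intercepts and sections: among the integer gridlines, it crosses the x-axis at x ∈ {-1, 2}; no y-intercept at any integer in the box.
Finally, matching integer coefficients to the picture gives p.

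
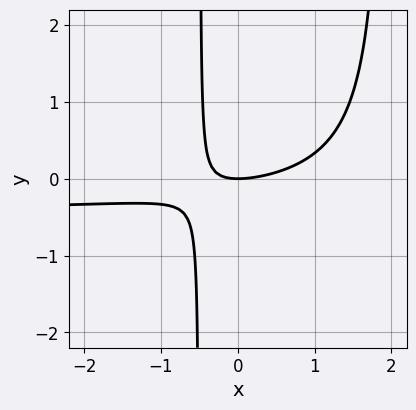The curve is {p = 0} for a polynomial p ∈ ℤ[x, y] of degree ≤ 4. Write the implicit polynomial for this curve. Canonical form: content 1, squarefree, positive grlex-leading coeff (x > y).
The degree is 3 — the shape is more complex than any degree-2 curve.
Checking where it meets the axes: it meets the y-axis at y = 0 (among the integer gridlines); one x-axis crossing is at x = 0.
Solving for integer coefficients yields p as stated.

2*x^2*y + x^2 - 3*x*y - 2*y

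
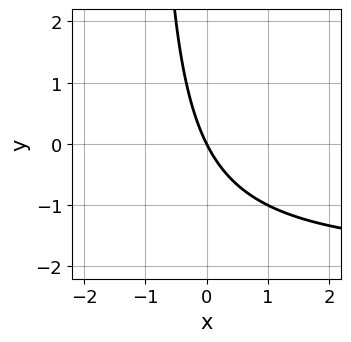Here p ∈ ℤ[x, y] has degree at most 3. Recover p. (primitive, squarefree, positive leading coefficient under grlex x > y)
Degree: a generic line meets the curve in up to 2 points, so deg p = 2.
Checking where it meets the axes: it meets the x-axis at x = 0 (among the integer gridlines); it crosses the y-axis at the gridline y = 0.
The integer polynomial consistent with all of this is the stated p.

x*y + 2*x + y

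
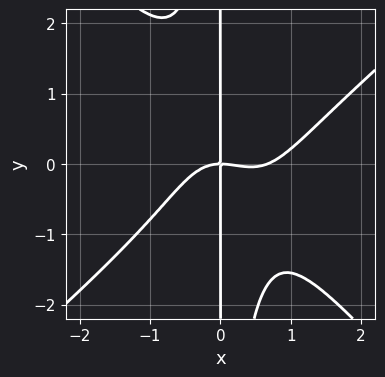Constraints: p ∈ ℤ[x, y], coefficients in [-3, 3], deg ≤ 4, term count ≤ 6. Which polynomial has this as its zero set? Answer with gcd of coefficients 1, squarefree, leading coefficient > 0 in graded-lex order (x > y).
3*x^4 - x^3*y - 3*x^2*y^2 - 2*x^3 - 3*x*y

(a) Degree: the shape is more complex than any degree-3 curve, so deg p = 4.
(b) Observable constraints: the visible y-axis segment lies entirely on the curve; it meets the x-axis at x = 0 (among the integer gridlines).
(c) Fitting integer coefficients to these (and the overall shape) gives p.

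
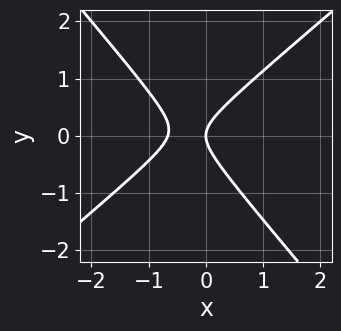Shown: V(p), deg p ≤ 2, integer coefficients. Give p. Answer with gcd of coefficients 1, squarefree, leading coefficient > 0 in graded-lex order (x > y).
3*x^2 - x*y - 3*y^2 + 2*x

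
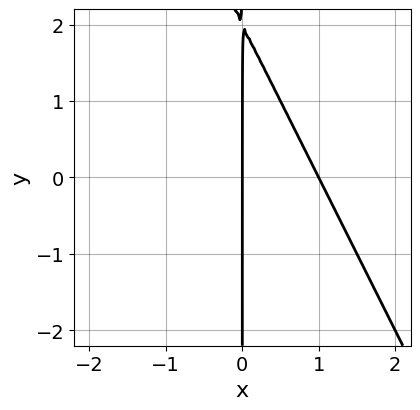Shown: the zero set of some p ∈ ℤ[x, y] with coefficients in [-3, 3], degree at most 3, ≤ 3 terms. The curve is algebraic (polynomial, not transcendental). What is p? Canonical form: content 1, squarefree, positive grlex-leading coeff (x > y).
2*x^2 + x*y - 2*x

First, deg p = 2. The shape is more complex than any degree-1 curve.
Then, from the axis intercepts and sections: among the integer gridlines, it crosses the x-axis at x ∈ {0, 1}; the visible y-axis segment lies entirely on the curve.
Finally, these observations pin down the coefficients.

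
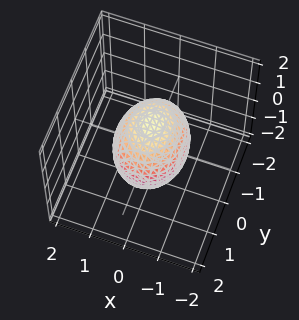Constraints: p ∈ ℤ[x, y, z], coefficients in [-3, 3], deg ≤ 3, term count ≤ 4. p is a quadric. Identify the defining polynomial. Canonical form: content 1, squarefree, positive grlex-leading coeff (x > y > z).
Degree: bounded and convex; a quadric, so deg p = 2.
Symmetries: it's symmetric under x → −x, forcing even powers of x; mirror symmetry y ↦ −y ⇒ only even powers of y; the z ↦ −z reflection is a symmetry, so z appears only in even powers.
Reading off the gridlines: among the integer gridlines, it crosses the x-axis at x ∈ {-1, 1}.
Fitting integer coefficients to these (and the overall shape) gives p.

3*x^2 + 2*y^2 + 2*z^2 - 3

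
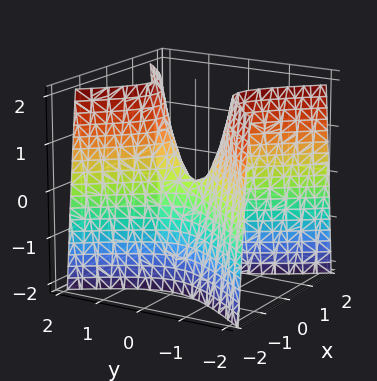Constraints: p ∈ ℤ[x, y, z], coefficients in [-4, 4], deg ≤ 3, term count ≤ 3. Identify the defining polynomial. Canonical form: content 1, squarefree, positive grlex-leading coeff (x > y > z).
(a) deg p = 2.
(b) Symmetries: the y ↦ −y reflection is a symmetry, so y appears only in even powers; mirror symmetry x ↦ −x ⇒ only even powers of x.
(c) Reading off the gridlines: one z-axis crossing is at z = 0; it crosses the y-axis at the gridline y = 0; one x-axis crossing is at x = 0.
(d) Fitting integer coefficients to these (and the overall shape) gives p.

3*x^2 - 2*y^2 + z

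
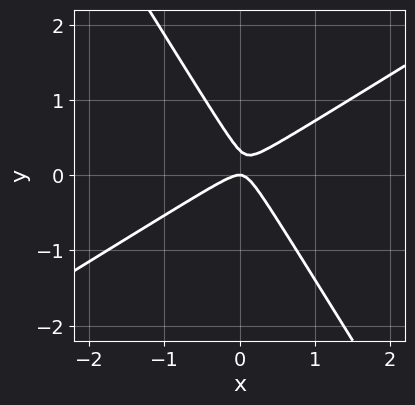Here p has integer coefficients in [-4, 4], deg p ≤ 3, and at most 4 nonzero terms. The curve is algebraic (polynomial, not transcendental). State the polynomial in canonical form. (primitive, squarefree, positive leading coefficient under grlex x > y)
3*x^2 - 3*x*y - 3*y^2 + y

1. Degree: a generic line meets the curve in up to 2 points, so deg p = 2.
2. Checking where it meets the axes: one x-axis crossing is at x = 0; it crosses the y-axis at the gridline y = 0.
3. Together with the visible shape, these determine p as stated.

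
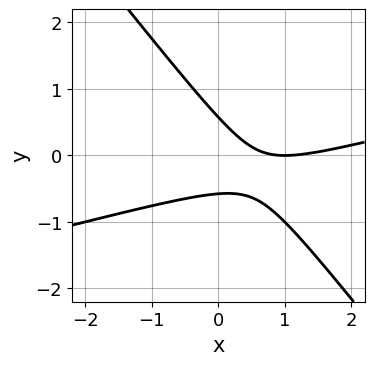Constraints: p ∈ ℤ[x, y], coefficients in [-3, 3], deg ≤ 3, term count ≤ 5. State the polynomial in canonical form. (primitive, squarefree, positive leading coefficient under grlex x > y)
Degree: no degree-1 curve has this shape, so deg p = 2.
Reading off the gridlines: one x-axis crossing is at x = 1.
Together with the visible shape, these determine p as stated.

x^2 - 3*x*y - 3*y^2 - 2*x + 1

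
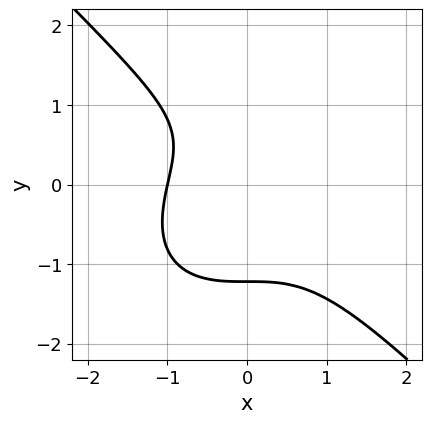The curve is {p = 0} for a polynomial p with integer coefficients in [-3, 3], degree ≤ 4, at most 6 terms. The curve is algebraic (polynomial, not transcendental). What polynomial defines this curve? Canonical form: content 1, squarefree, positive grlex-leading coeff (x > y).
3*x^3 + 3*y^3 - 2*y + 3

First, the degree is 3 — the shape is more complex than any degree-2 curve.
Next, from the visible intercepts: it meets the x-axis at x = -1 (among the integer gridlines).
Finally, putting this together gives p.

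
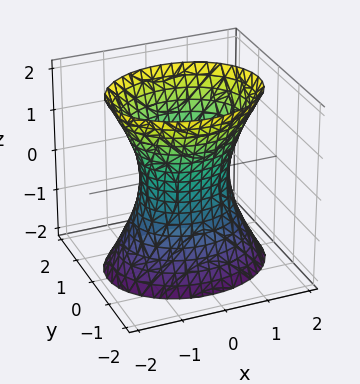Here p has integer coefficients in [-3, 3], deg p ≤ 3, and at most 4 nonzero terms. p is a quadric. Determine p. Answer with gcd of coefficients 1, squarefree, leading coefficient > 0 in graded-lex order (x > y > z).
First, degree: an hourglass — one-sheet hyperboloid; a quadric, so deg p = 2.
Next, symmetries: it's symmetric under y → −y, forcing even powers of y; mirror symmetry z ↦ −z ⇒ only even powers of z; the x ↦ −x reflection is a symmetry, so x appears only in even powers.
Then, reading off the gridlines: the surface avoids every integer z-axis point in the box; among the integer gridlines, it crosses the x-axis at x ∈ {-1, 1}.
Finally, these observations pin down the coefficients.

2*x^2 + 3*y^2 - z^2 - 2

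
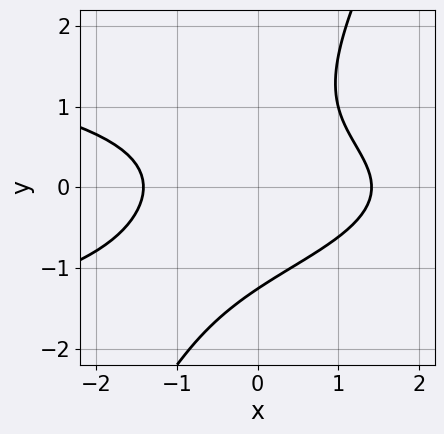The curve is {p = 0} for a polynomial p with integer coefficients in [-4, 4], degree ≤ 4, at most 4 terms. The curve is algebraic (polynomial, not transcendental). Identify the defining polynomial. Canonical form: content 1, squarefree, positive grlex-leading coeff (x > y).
2*x*y^2 - y^3 + x^2 - 2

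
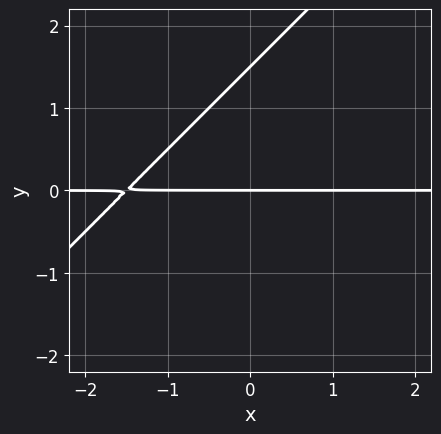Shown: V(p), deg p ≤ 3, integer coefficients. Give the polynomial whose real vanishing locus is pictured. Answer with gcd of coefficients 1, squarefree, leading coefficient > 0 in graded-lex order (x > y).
2*x*y - 2*y^2 + 3*y

(a) deg p = 2.
(b) Reading off the gridlines: every point of the x-axis in the box is on the curve; it crosses the y-axis at the gridline y = 0.
(c) Fitting integer coefficients to these (and the overall shape) gives p.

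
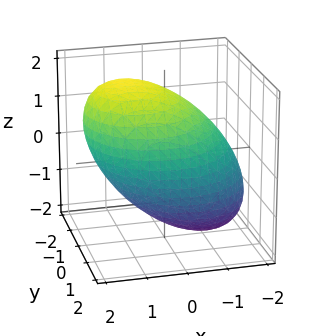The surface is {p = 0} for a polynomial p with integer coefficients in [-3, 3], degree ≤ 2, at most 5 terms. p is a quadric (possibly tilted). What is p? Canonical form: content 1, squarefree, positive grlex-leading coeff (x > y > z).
x^2 - x*z + y^2 + z^2 - 3

Degree: a generic line meets the surface in up to 2 points, so deg p = 2.
The integer polynomial consistent with all of this is the stated p.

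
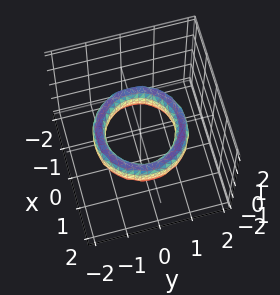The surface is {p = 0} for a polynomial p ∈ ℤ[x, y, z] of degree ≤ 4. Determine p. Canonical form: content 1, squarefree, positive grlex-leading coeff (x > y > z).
x^4 + 2*x^2*y^2 + y^4 - 3*x^2 - 3*y^2 + z^2 + 2

First, the degree is 4 — the shape is more complex than any degree-3 surface.
Next, symmetries: the surface is invariant under rotation about z: p = q(x² + y², z).
Next, observable constraints: a circular section at z = 0 has radius exactly 1; the surface avoids every integer z-axis point in the box; among the integer gridlines, it crosses the x-axis at x ∈ {-1, 1}.
Finally, together with the visible shape, these determine p as stated. Check: (0, 1, 0) on the y-axis lies on the surface, and p(0, 1, 0) = 0. ✓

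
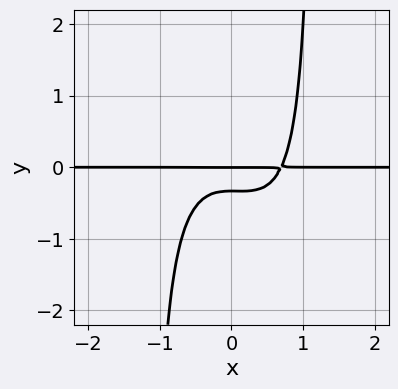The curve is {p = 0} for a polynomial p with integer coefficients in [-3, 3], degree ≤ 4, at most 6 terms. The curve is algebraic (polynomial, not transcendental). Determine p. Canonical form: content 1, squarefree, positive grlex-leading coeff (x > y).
3*x^3*y + 2*x^2*y^2 - 3*y^2 - y

1. deg p = 4. The shape is more complex than any degree-3 curve.
2. Observable constraints: every point of the x-axis in the box is on the curve; it meets the y-axis at y = 0 (among the integer gridlines).
3. These observations pin down the coefficients.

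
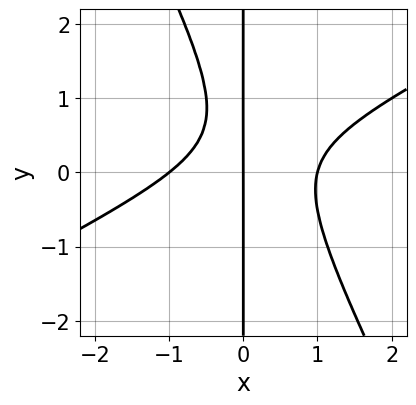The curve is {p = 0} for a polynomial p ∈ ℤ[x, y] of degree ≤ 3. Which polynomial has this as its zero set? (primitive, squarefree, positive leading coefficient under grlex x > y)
2*x^3 - 3*x^2*y - 2*x*y^2 + 2*x*y - 2*x

(a) The degree is 3 — a generic line meets the curve in up to 3 points.
(b) Checking where it meets the axes: the visible y-axis segment lies entirely on the curve; the x-axis gridline crossings are at x ∈ {-1, 0, 1}.
(c) These observations pin down the coefficients.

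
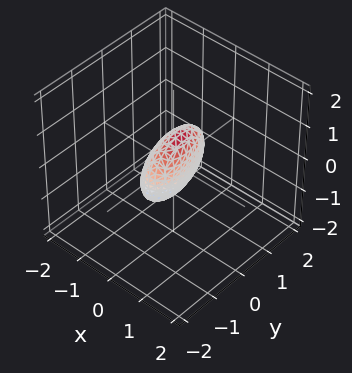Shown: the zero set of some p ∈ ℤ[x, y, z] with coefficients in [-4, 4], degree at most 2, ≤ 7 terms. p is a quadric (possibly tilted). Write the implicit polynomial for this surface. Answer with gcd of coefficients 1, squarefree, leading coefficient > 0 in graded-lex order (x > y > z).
3*x^2 + x*y - 2*x*z + y^2 + z^2 - 1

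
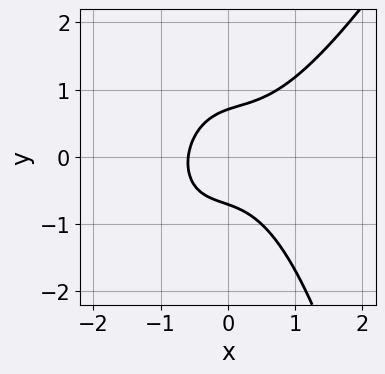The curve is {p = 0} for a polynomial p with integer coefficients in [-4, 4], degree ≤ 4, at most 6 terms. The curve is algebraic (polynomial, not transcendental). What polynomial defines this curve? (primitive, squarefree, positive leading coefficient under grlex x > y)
2*x^3 - x^2*y - 2*y^2 + x + 1

1. deg p = 3. A generic line meets the curve in up to 3 points.
2. Solving for integer coefficients yields p as stated.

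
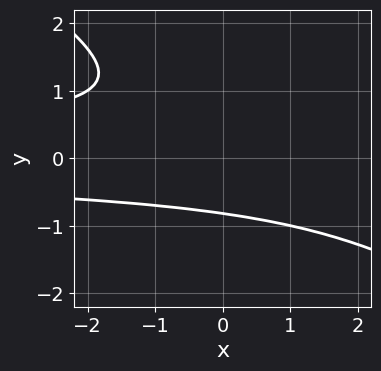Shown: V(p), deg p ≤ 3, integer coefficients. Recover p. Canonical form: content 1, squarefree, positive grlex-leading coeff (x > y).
2*x*y^2 + 3*y^3 - 2*y^2 + 3

deg p = 3. A generic line meets the curve in up to 3 points.
From the visible intercepts: the curve avoids every integer x-axis point in the box.
Fitting integer coefficients to these (and the overall shape) gives p.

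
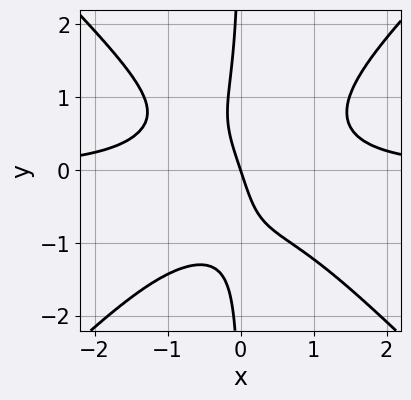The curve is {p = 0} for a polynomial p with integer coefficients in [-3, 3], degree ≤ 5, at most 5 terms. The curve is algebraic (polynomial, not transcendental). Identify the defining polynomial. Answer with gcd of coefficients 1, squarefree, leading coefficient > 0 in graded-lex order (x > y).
3*x^3*y - 3*x*y^3 - 3*x - y

1. deg p = 4.
2. From the axis intercepts and sections: it crosses the y-axis at the gridline y = 0; it meets the x-axis at x = 0 (among the integer gridlines).
3. These observations pin down the coefficients.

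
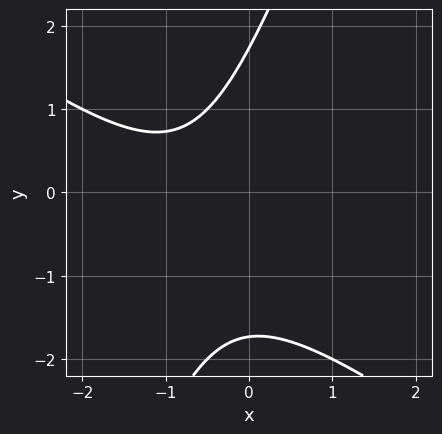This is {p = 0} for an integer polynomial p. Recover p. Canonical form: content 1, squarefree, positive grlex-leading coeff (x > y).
2*x^2 + 2*x*y - y^2 + 3*x + 3

First, the degree is 2 — the shape is more complex than any degree-1 curve.
Next, observable constraints: no x-intercept at any integer in the box.
Finally, assembling these constraints gives the stated polynomial.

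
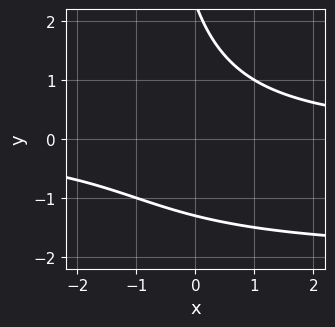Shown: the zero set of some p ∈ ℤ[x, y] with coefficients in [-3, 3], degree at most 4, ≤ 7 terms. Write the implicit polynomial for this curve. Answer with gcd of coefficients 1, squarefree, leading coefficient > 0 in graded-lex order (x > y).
(a) deg p = 3.
(b) Against the integer gridlines: the curve avoids every integer x-axis point in the box.
(c) Solving for integer coefficients yields p as stated.

x*y^2 + 2*x*y + y^2 - y - 3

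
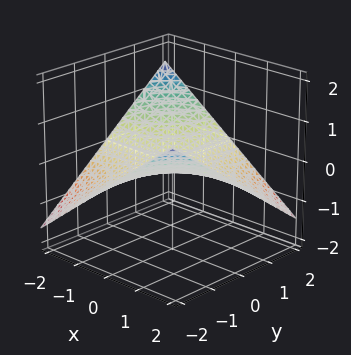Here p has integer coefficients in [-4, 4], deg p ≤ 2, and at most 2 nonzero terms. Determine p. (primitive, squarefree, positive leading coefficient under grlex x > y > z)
(a) The degree is 2 — a hyperbolic paraboloid; a quadric.
(b) From the visible intercepts: every point of the x-axis in the box is on the surface; one z-axis crossing is at z = 0.
(c) The integer polynomial consistent with all of this is the stated p. Check: (0, 2, 0) on the y-axis lies on the surface, and p(0, 2, 0) = 0. ✓

x*y + 3*z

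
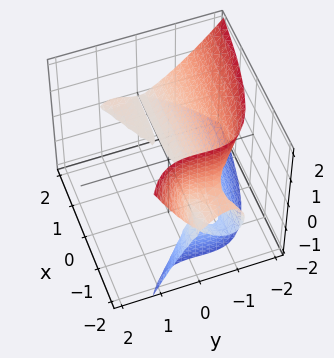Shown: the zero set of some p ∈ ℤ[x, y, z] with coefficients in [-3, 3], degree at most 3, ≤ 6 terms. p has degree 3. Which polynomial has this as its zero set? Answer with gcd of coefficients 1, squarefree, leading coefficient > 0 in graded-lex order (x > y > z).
x*y^2 - 2*x*z^2 - 2*y^3 - 3*z^2

The picture has 2 separate pieces. Treating them together as one polynomial.
The degree is 3 — no degree-2 surface has this shape.
From the axis intercepts and sections: it crosses the z-axis at the gridline z = 0; it crosses the y-axis at the gridline y = 0; the visible x-axis segment lies entirely on the surface.
Assembling these constraints gives the stated polynomial.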